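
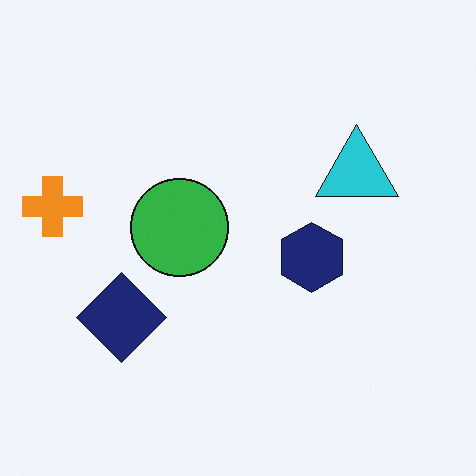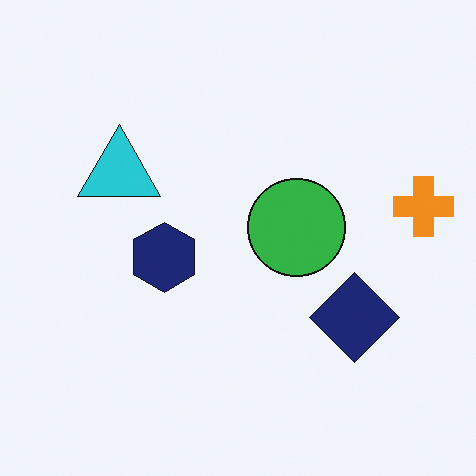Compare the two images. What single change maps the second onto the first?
Flipped horizontally (left ↔ right).

The orange cross is in the right of the second image and the left of the first — shapes on opposite sides of the vertical midline have swapped in a mirror flip.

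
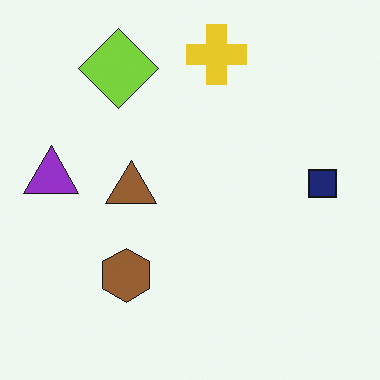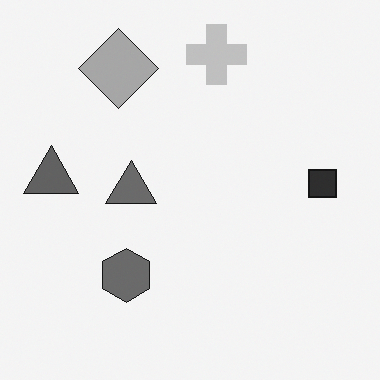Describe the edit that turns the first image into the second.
The image was converted to grayscale.

All color is removed — every shape is now a shade of grey.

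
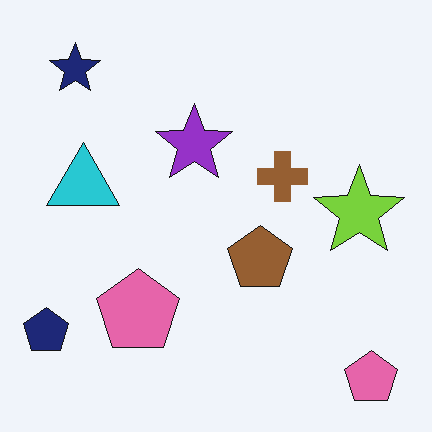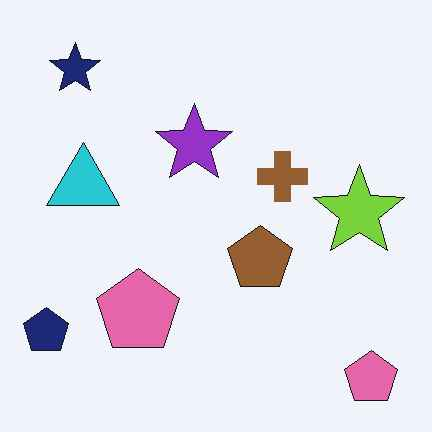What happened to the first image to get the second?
It was given moderate JPEG compression.

Blocky 8×8 compression artifacts appear around shape edges and the flat background shows ringing — characteristic JPEG degradation.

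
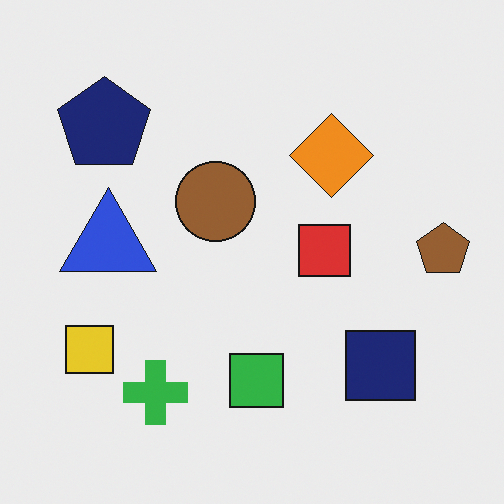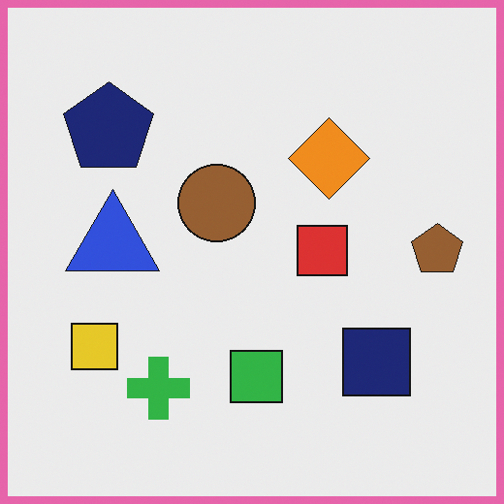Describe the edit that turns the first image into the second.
This is the original image framed with a pink border.

A solid pink frame runs around the edge of the second image, with the content slightly shrunk inside it.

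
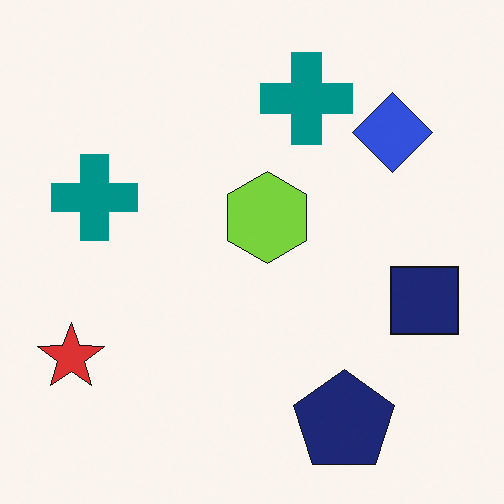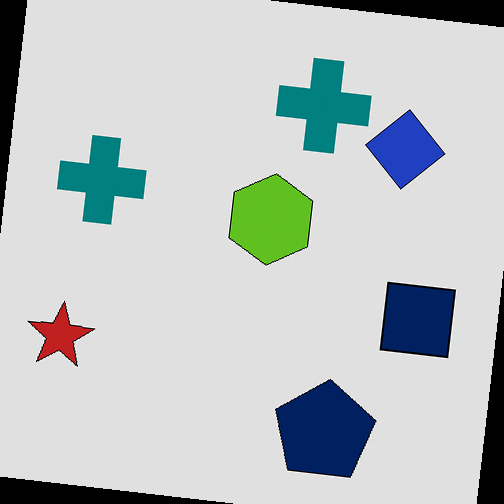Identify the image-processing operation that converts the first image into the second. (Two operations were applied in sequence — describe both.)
Posterized to a reduced palette, then rotated clockwise by a small amount.

Each flat color has snapped to a coarser quantized level — most visibly, the near-white background has dropped to a flat grey. Every shape is tilted by the same angle and the image corners show triangular fill wedges — a whole-image rotation by a non-right angle.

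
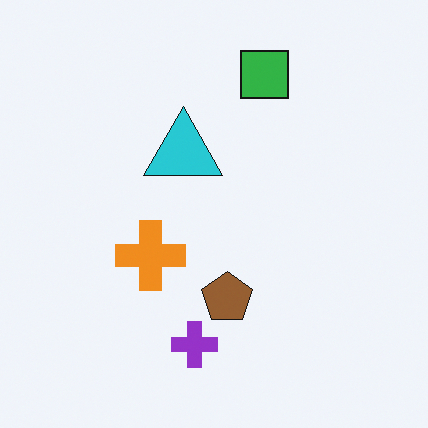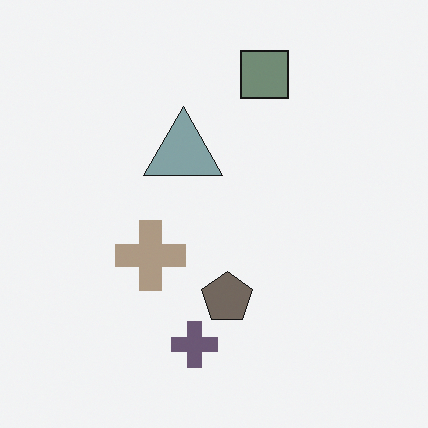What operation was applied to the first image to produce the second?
This is the original image heavily desaturated.

All colors are more muted and greyish — a global saturation change.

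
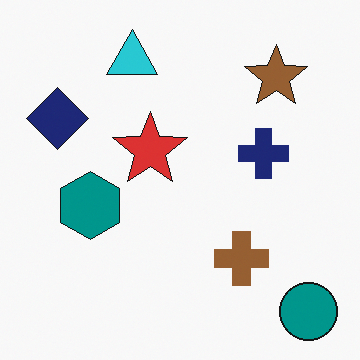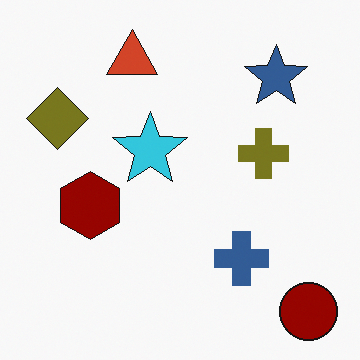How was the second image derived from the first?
The image was hue-shifted by a large amount.

Every shape's color has rotated by the same amount around the hue wheel — a uniform hue shift.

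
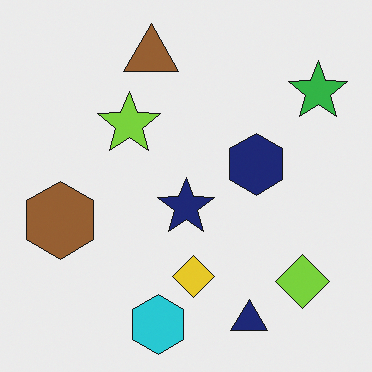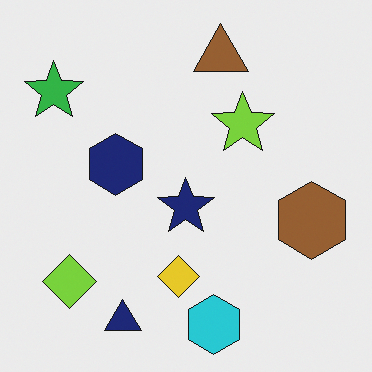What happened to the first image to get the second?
Flipped horizontally (left ↔ right).

The green star is in the top-right of the first image and the top-left of the second — shapes on opposite sides of the vertical midline have swapped in a mirror flip.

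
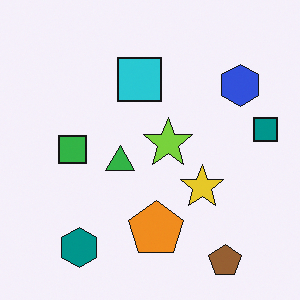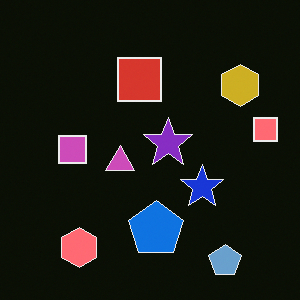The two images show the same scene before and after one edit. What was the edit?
The transformation is: color-inverted (negative).

The light background has become dark and every shape's color is its complement — a photographic negative.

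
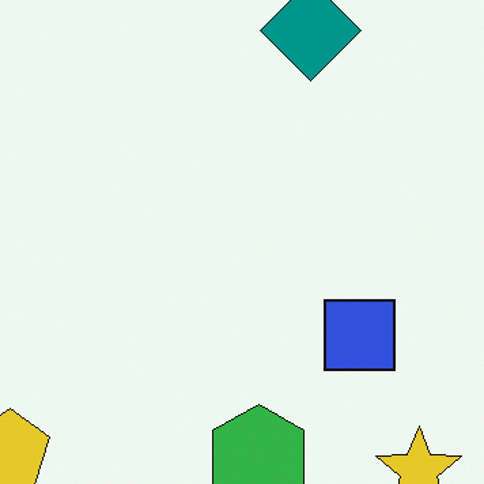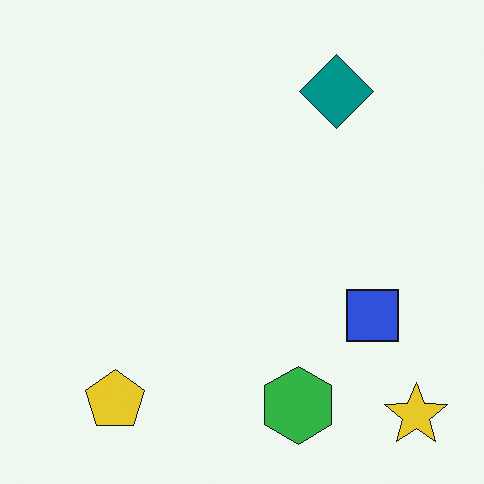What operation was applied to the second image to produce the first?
Cropped to a modestly smaller region and rescaled.

The visible shapes are larger and the field of view is narrower; shapes near the original edges may be partly or wholly outside the frame — a crop-and-rescale.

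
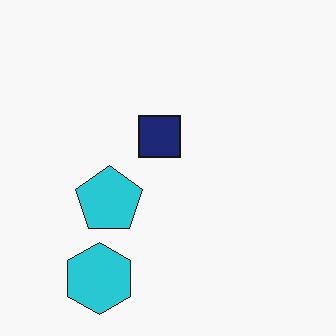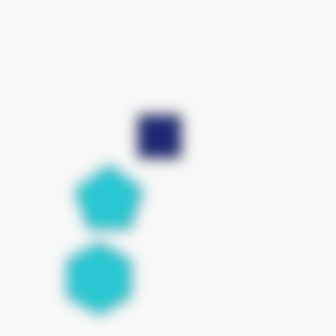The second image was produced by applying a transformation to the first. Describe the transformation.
Heavily blurred.

Shape edges and outlines are uniformly softened across the whole image.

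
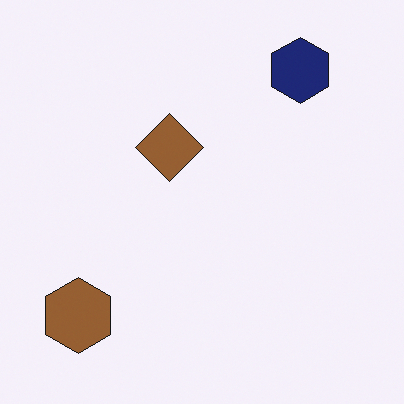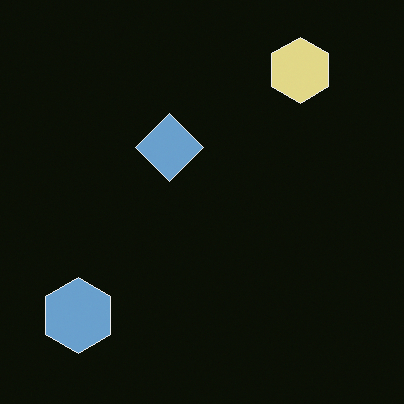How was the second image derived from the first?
It was color-inverted (negative).

The light background has become dark and every shape's color is its complement — a photographic negative.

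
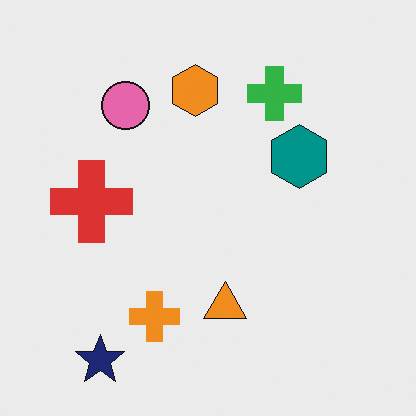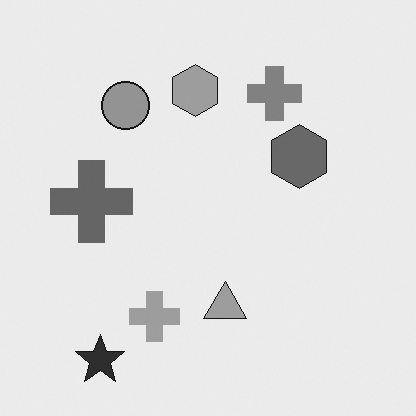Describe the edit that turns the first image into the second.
The image was converted to grayscale.

All color is removed — every shape is now a shade of grey.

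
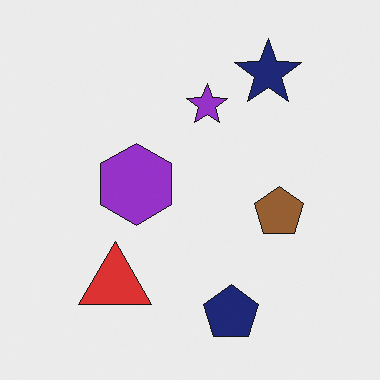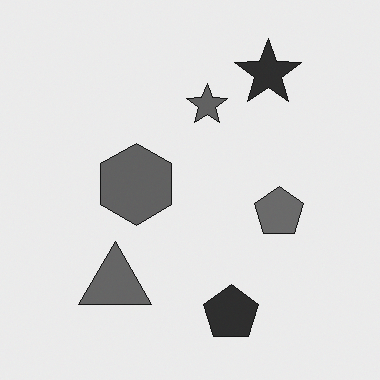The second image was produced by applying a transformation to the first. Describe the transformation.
The transformation is: converted to grayscale.

All color is removed — every shape is now a shade of grey.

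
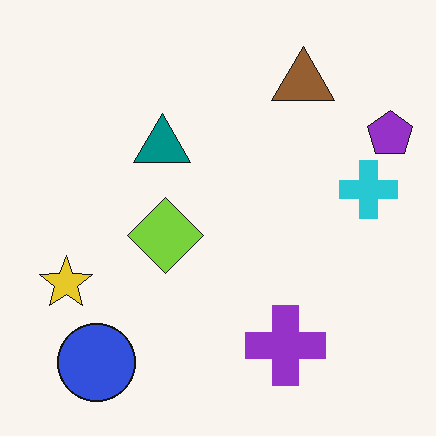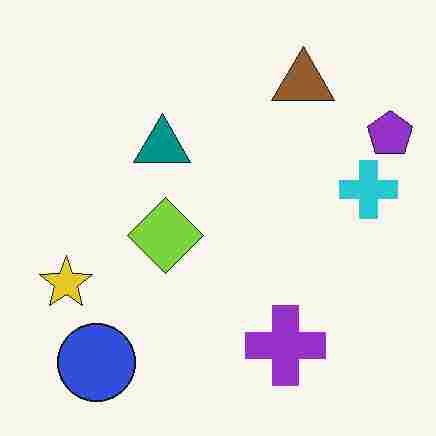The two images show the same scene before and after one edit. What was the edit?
This is the original image degraded with heavy JPEG compression.

Blocky 8×8 compression artifacts appear around shape edges and the flat background shows ringing — characteristic JPEG degradation.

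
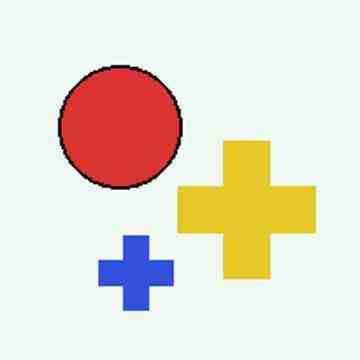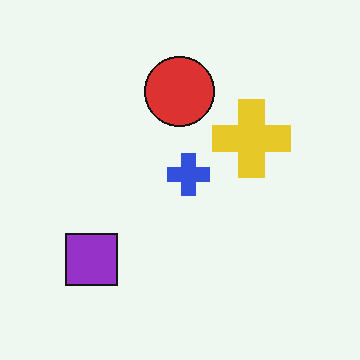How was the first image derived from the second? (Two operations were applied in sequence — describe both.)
The transformation is: cropped to a noticeably smaller region and rescaled, then degraded with heavy JPEG compression.

The visible shapes are larger and the field of view is narrower; shapes near the original edges may be partly or wholly outside the frame — a crop-and-rescale. Blocky 8×8 compression artifacts appear around shape edges and the flat background shows ringing — characteristic JPEG degradation.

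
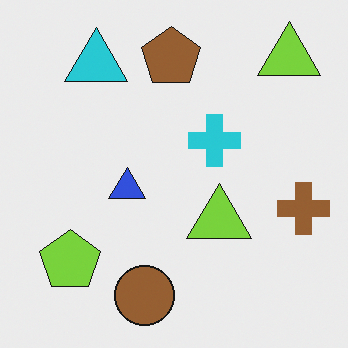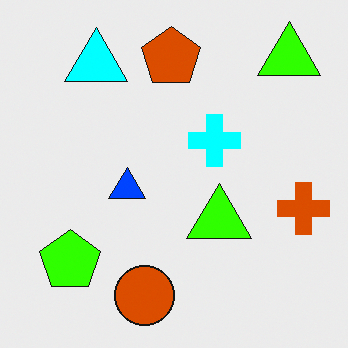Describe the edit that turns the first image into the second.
Heavily oversaturated.

All colors are more vivid — a global saturation change.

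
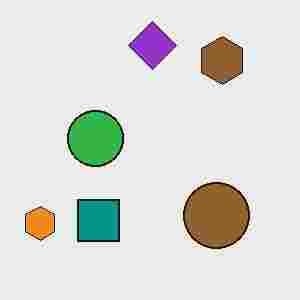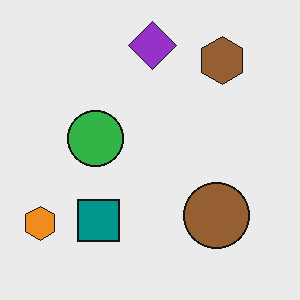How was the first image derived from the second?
Heavily JPEG-compressed with obvious blocking artifacts.

Blocky 8×8 compression artifacts appear around shape edges and the flat background shows ringing — characteristic JPEG degradation.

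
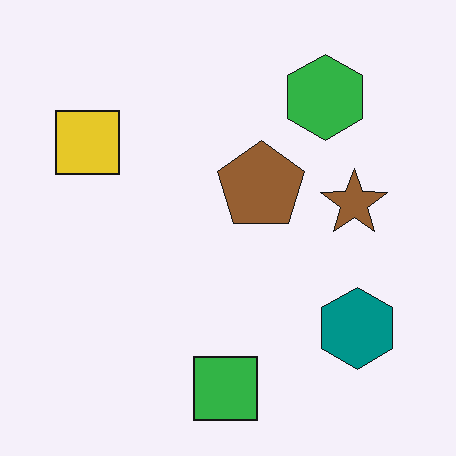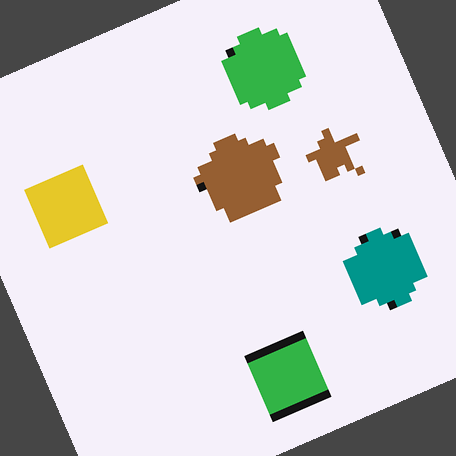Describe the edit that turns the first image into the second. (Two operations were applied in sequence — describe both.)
It was moderately pixelated, then rotated counter-clockwise by a moderate amount.

Shapes are reduced to large square blocks; fine edges and outlines are lost — a downscale-then-upscale (mosaic) effect. Every shape is tilted by the same angle and the image corners show triangular fill wedges — a whole-image rotation by a non-right angle.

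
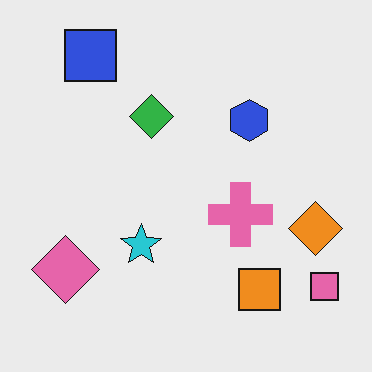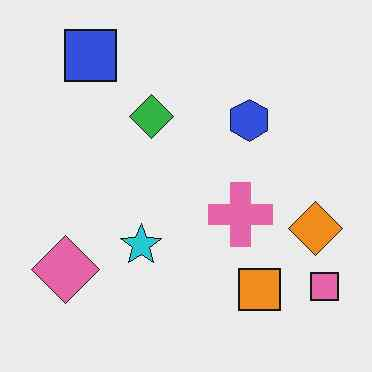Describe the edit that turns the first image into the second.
Given moderate JPEG compression.

Blocky 8×8 compression artifacts appear around shape edges and the flat background shows ringing — characteristic JPEG degradation.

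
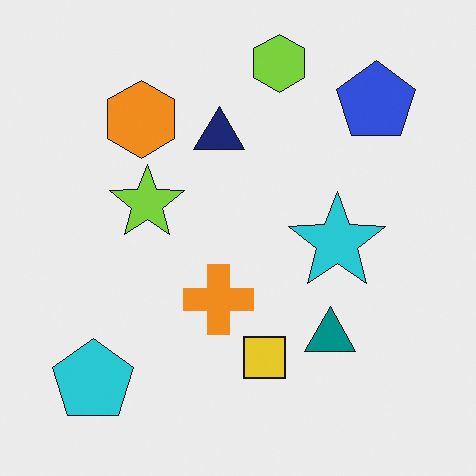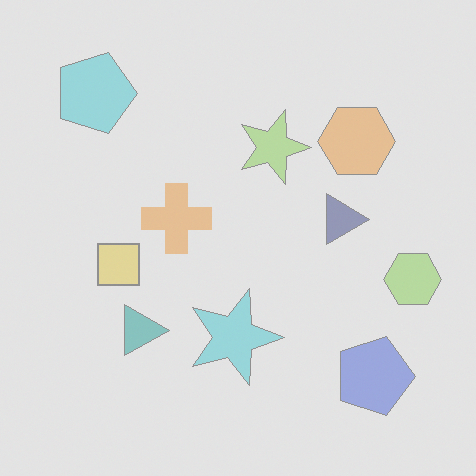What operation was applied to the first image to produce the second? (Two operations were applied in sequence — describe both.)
The second image is the first rotated 90° clockwise, then given much lower contrast.

The cyan pentagon sits in the bottom-left of the first image and the top-left of the second — consistent with a whole-image 90° clockwise rotation. Tones are pushed toward mid-grey across the whole image — a global contrast change.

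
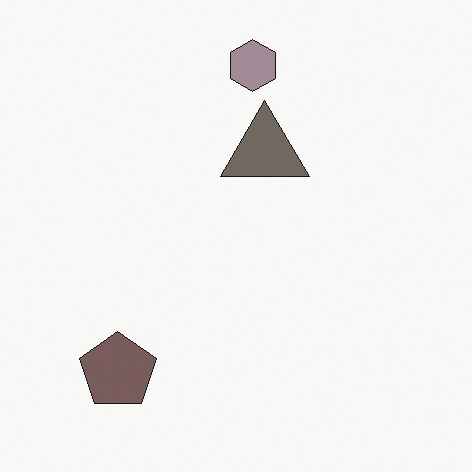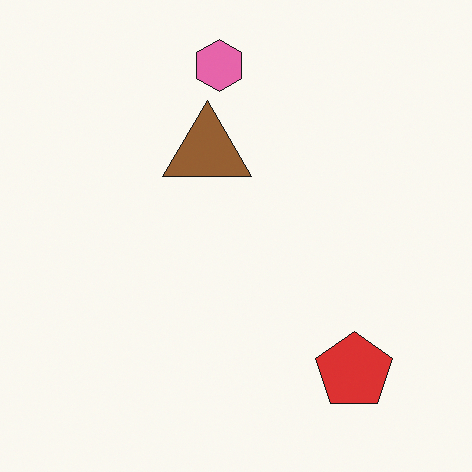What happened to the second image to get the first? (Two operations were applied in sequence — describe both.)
The transformation is: flipped horizontally (left ↔ right), then heavily desaturated.

The red pentagon is in the bottom-right of the second image and the bottom-left of the first — shapes on opposite sides of the vertical midline have swapped in a mirror flip. All colors are more muted and greyish — a global saturation change.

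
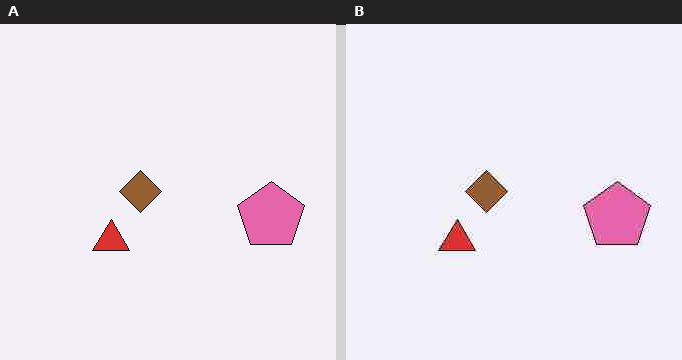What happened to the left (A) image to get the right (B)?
The transformation is: degraded with heavy JPEG compression.

Blocky 8×8 compression artifacts appear around shape edges and the flat background shows ringing — characteristic JPEG degradation.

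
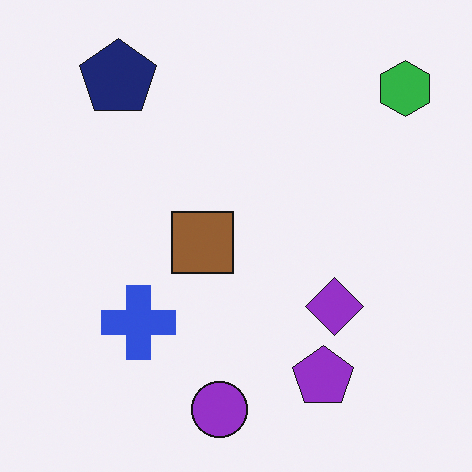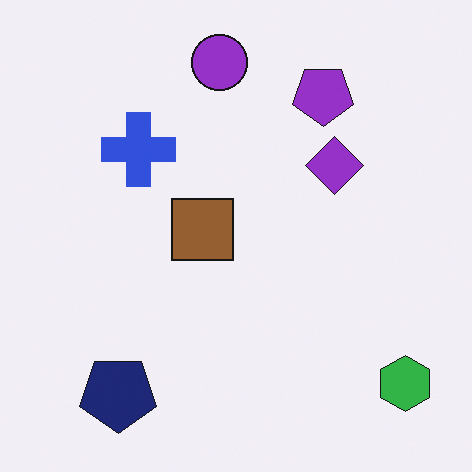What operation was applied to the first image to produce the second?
The image was flipped vertically (top ↔ bottom).

The purple circle is in the bottom of the first image and the top of the second — shapes on opposite sides of the horizontal midline have swapped in a mirror flip.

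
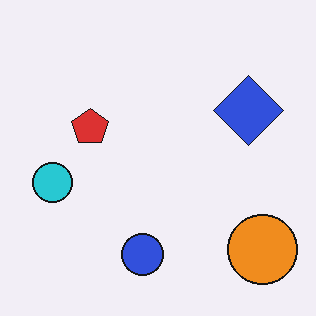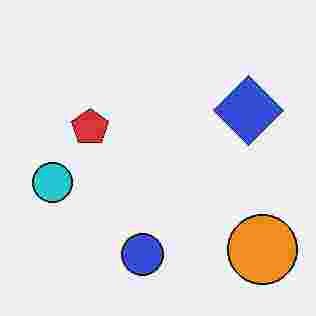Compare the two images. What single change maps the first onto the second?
The image was degraded with heavy JPEG compression.

Blocky 8×8 compression artifacts appear around shape edges and the flat background shows ringing — characteristic JPEG degradation.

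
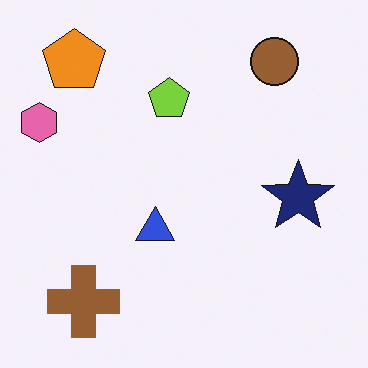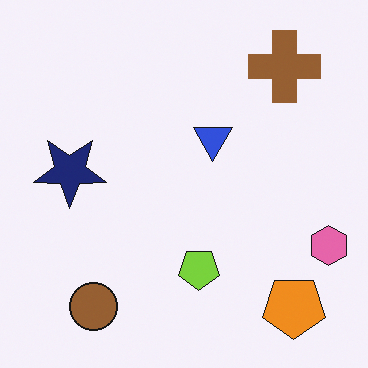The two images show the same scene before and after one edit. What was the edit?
The transformation is: rotated 180°.

The orange pentagon sits in the top-left of the first image and the bottom-right of the second — consistent with a whole-image 180° rotation.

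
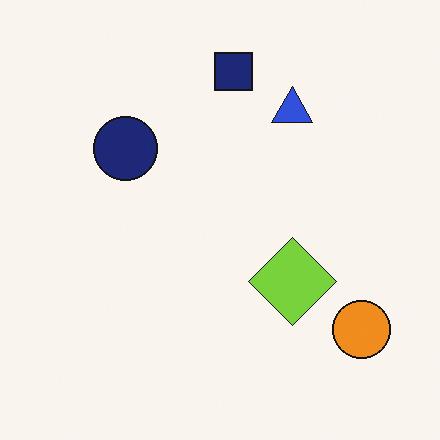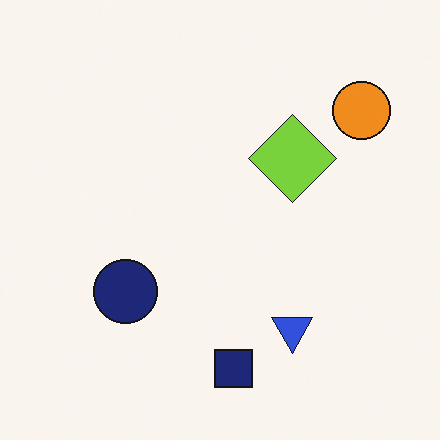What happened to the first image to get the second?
The second image is the first flipped vertically (top ↔ bottom).

The navy square is in the top of the first image and the bottom of the second — shapes on opposite sides of the horizontal midline have swapped in a mirror flip.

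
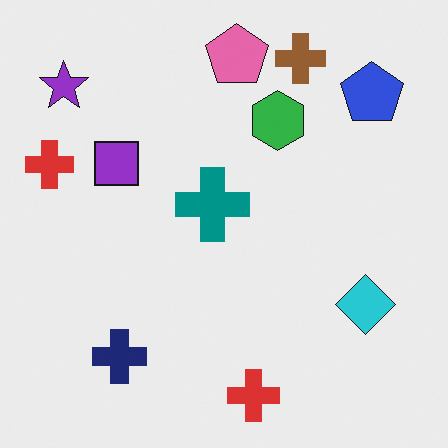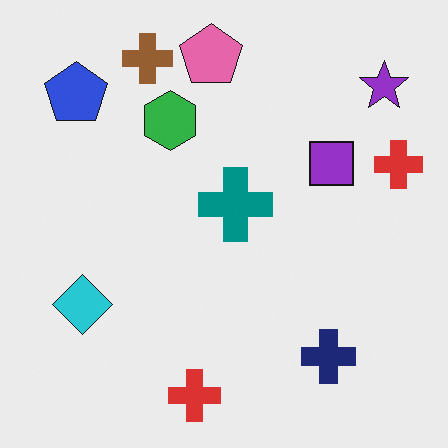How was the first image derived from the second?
Flipped horizontally (left ↔ right).

The purple star is in the top-right of the second image and the top-left of the first — shapes on opposite sides of the vertical midline have swapped in a mirror flip.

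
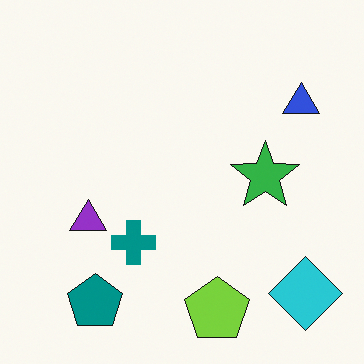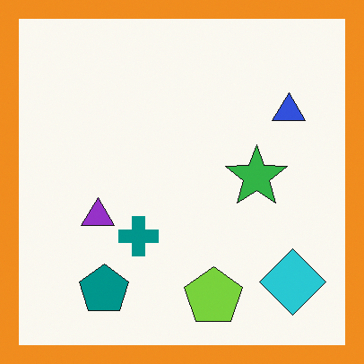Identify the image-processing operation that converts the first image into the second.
The transformation is: framed with a orange border.

A solid orange frame runs around the edge of the second image, with the content slightly shrunk inside it.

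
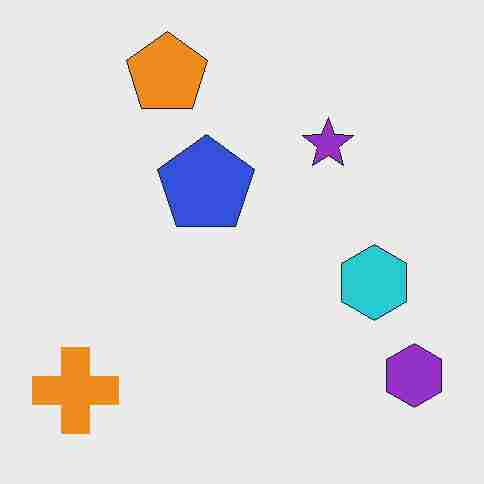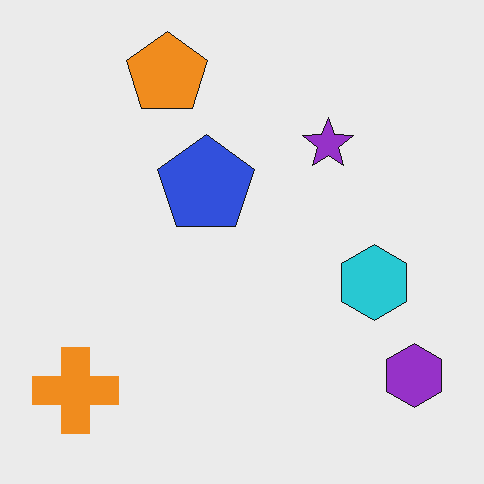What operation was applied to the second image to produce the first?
Heavily JPEG-compressed with obvious blocking artifacts.

Blocky 8×8 compression artifacts appear around shape edges and the flat background shows ringing — characteristic JPEG degradation.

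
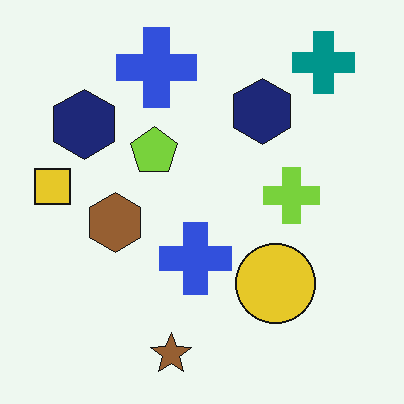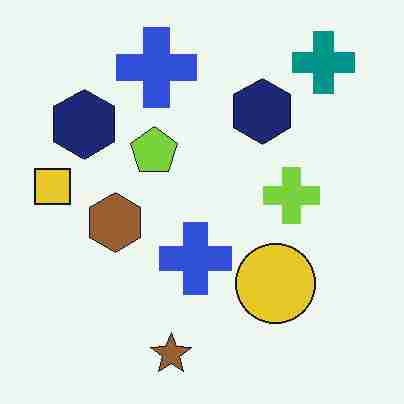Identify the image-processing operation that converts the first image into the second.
The second image is the first heavily JPEG-compressed with obvious blocking artifacts.

Blocky 8×8 compression artifacts appear around shape edges and the flat background shows ringing — characteristic JPEG degradation.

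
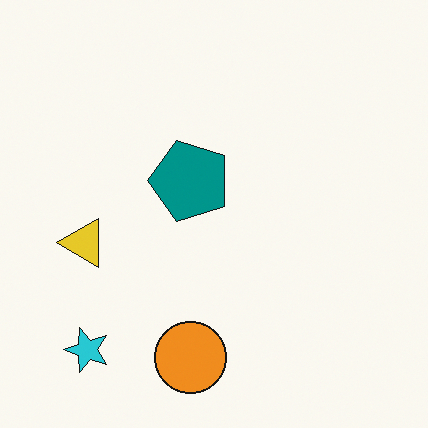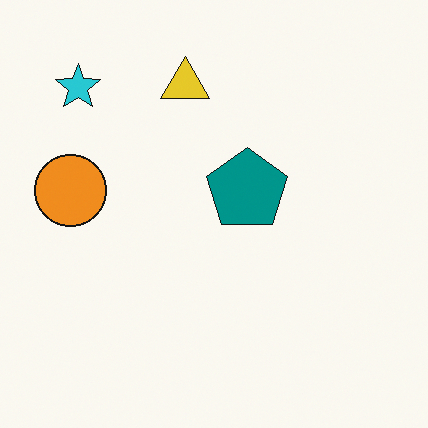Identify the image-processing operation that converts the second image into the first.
It was rotated 90° counter-clockwise.

The cyan star sits in the top-left of the second image and the bottom-left of the first — consistent with a whole-image 90° counter-clockwise rotation.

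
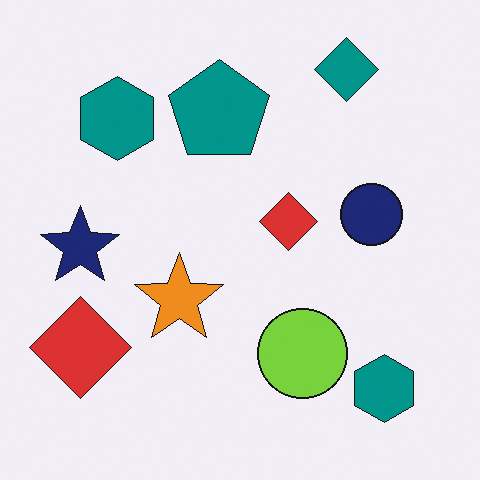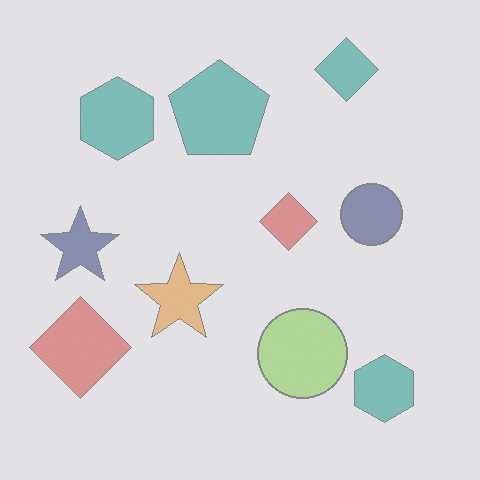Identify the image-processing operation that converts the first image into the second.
It was given much lower contrast.

Tones are pushed toward mid-grey across the whole image — a global contrast change.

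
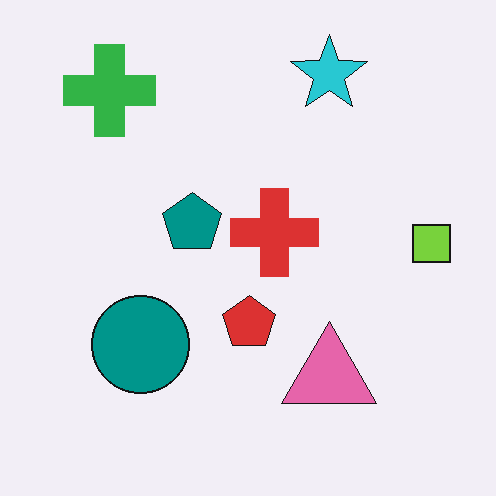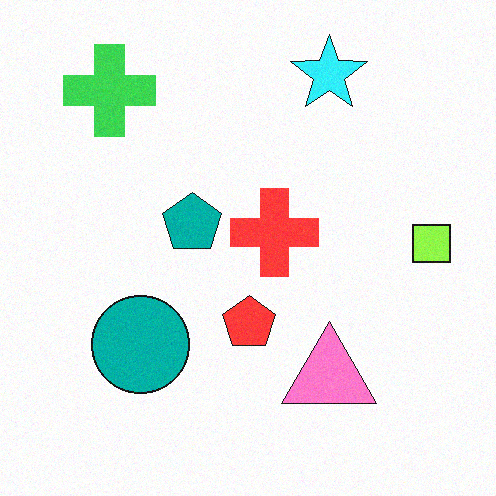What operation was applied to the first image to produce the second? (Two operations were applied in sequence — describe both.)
It was brightened a little, then degraded with light additive noise.

Every pixel — background and shapes alike — is uniformly brightened. Random speckle covers the whole image, including the flat background.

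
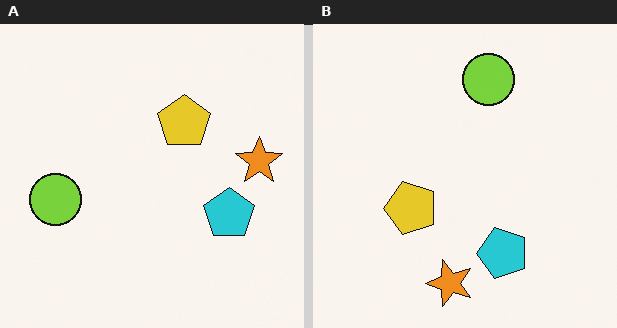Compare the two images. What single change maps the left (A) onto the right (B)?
The transformation is: transposed (reflected across the top-left ↔ bottom-right diagonal).

Shapes have swapped their row and column positions — what was in the top-right is now in the bottom-left — a diagonal reflection.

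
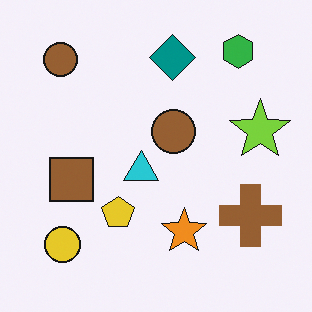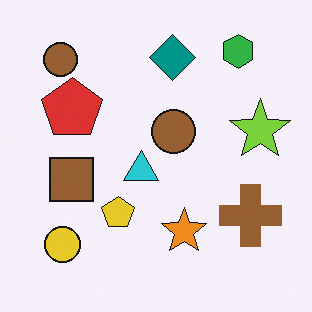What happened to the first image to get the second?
The second image is the first overlaid with an additional red pentagon.

A red pentagon appears in the second image that is absent from the first.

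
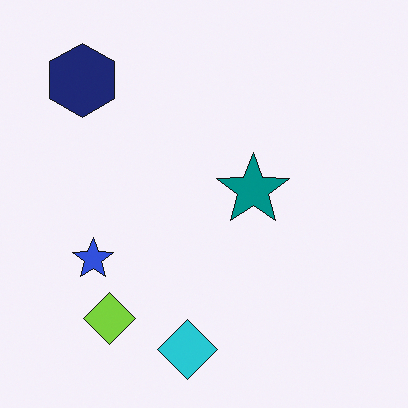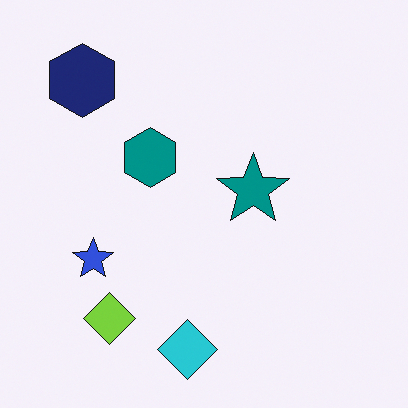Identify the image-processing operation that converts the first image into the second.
It was overlaid with an additional teal hexagon.

A teal hexagon appears in the second image that is absent from the first.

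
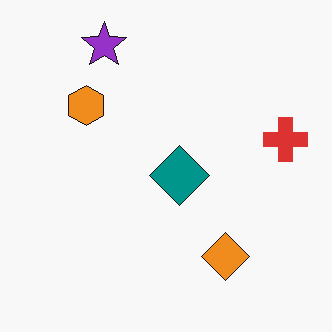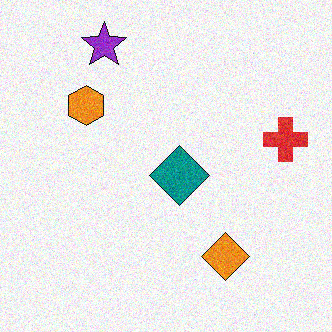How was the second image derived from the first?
This is the original image degraded with visible gaussian noise.

Random speckle covers the whole image, including the flat background.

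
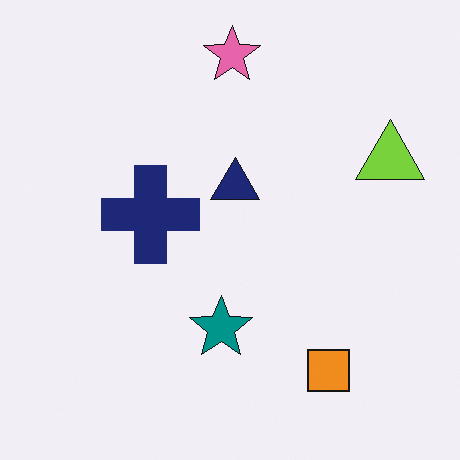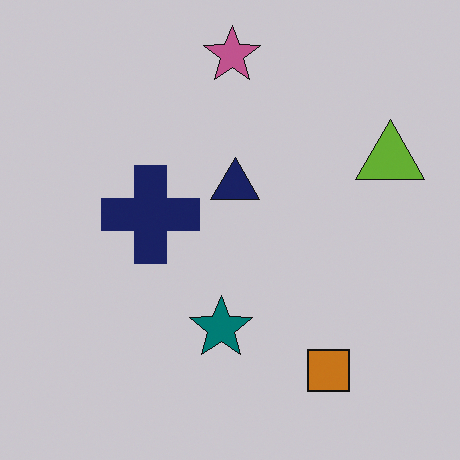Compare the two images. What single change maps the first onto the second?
The transformation is: darkened a little.

Every pixel — background and shapes alike — is uniformly darkened.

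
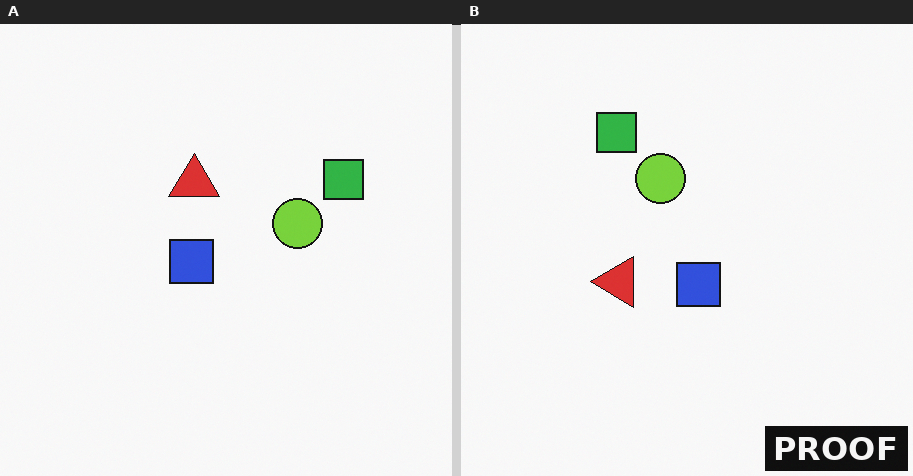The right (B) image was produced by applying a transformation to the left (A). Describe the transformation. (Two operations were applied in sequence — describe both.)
The right (B) image is the left (A) rotated 90° counter-clockwise, then watermarked with the text "PROOF" in the lower-right corner.

The green square sits in the right of the left (A) image and the top of the right (B) — consistent with a whole-image 90° counter-clockwise rotation. A dark label reading "PROOF" appears in the lower-right corner.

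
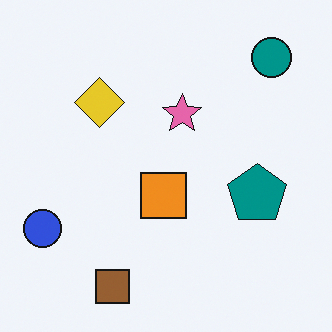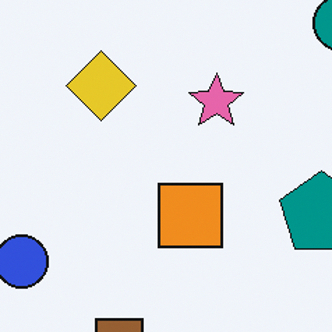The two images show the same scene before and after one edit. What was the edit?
Cropped slightly and scaled back up.

The visible shapes are larger and the field of view is narrower; shapes near the original edges may be partly or wholly outside the frame — a crop-and-rescale.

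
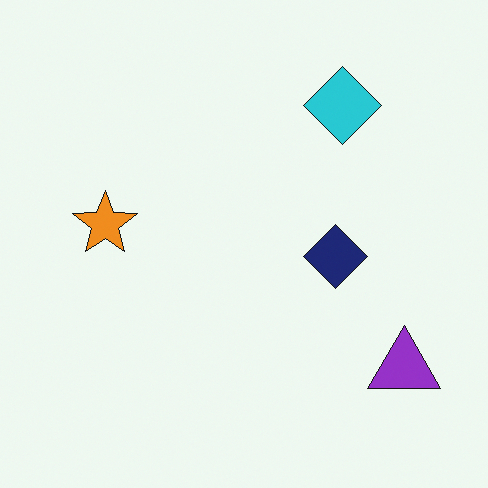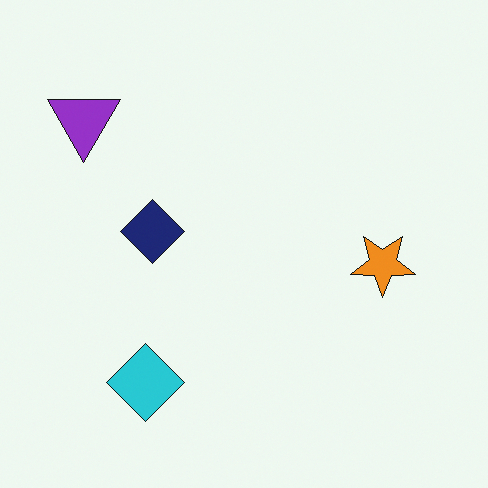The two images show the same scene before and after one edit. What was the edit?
It was rotated 180°.

The purple triangle sits in the bottom-right of the first image and the top-left of the second — consistent with a whole-image 180° rotation.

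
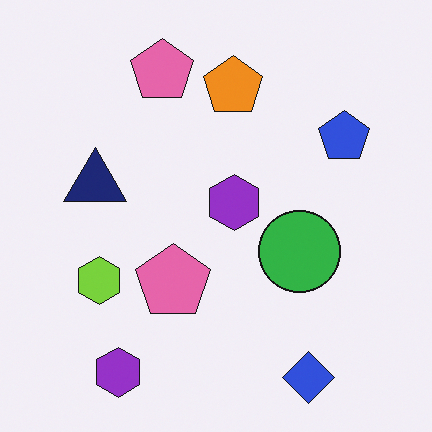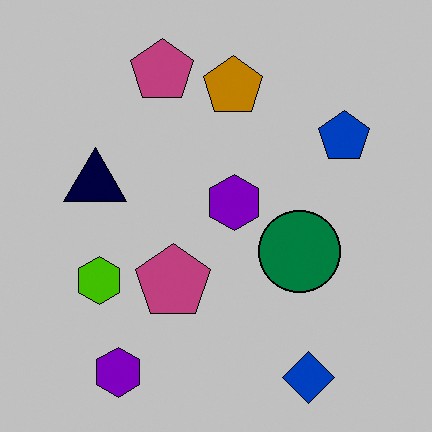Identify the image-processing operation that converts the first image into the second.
It was aggressively posterized.

Each flat color has snapped to a coarser quantized level — most visibly, the near-white background has dropped to a flat grey.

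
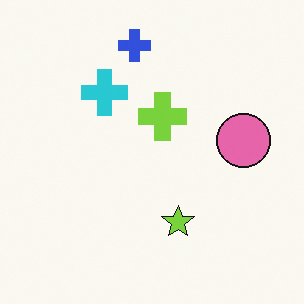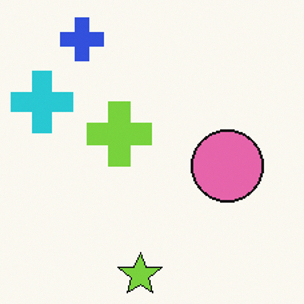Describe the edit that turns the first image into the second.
Cropped slightly and scaled back up.

The visible shapes are larger and the field of view is narrower; shapes near the original edges may be partly or wholly outside the frame — a crop-and-rescale.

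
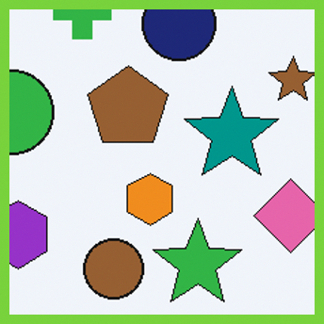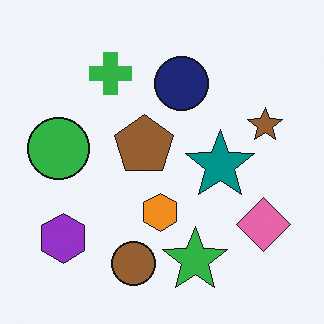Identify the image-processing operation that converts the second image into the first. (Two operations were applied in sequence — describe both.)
Cropped to a modestly smaller region and rescaled, then framed with a lime border.

The visible shapes are larger and the field of view is narrower; shapes near the original edges may be partly or wholly outside the frame — a crop-and-rescale. A solid lime frame runs around the edge of the first image, with the content slightly shrunk inside it.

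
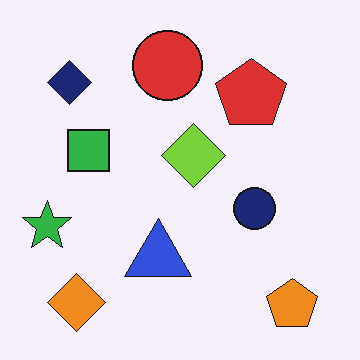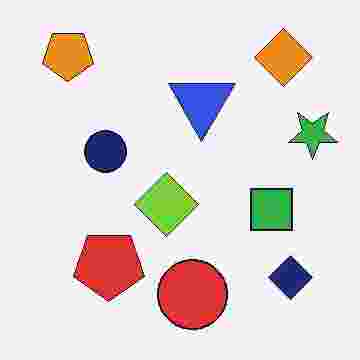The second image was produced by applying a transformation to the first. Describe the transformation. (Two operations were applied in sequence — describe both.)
The second image is the first degraded with heavy JPEG compression, then rotated 180°.

Blocky 8×8 compression artifacts appear around shape edges and the flat background shows ringing — characteristic JPEG degradation. The orange pentagon sits in the bottom-right of the first image and the top-left of the second — consistent with a whole-image 180° rotation.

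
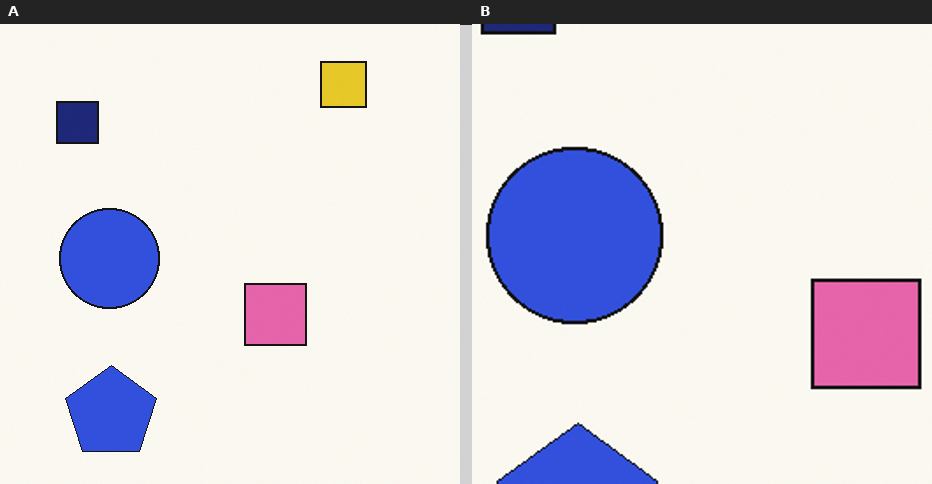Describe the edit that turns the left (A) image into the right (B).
It was cropped to a noticeably smaller region and rescaled.

The visible shapes are larger and the field of view is narrower; shapes near the original edges may be partly or wholly outside the frame — a crop-and-rescale.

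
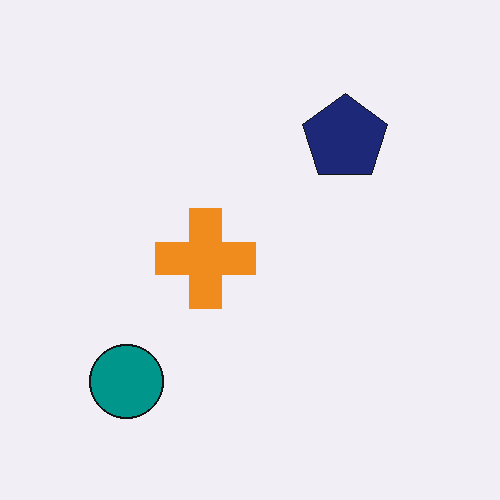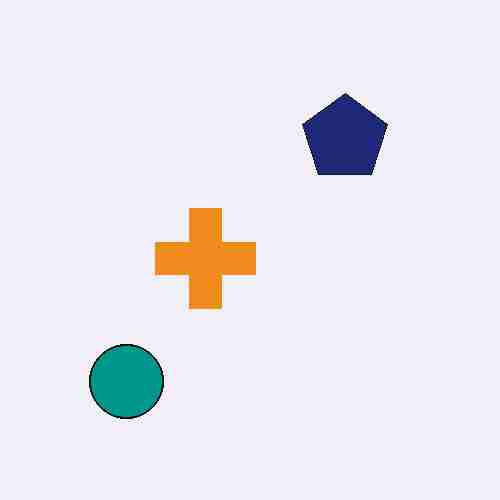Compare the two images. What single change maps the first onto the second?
The second image is the first degraded with heavy JPEG compression.

Blocky 8×8 compression artifacts appear around shape edges and the flat background shows ringing — characteristic JPEG degradation.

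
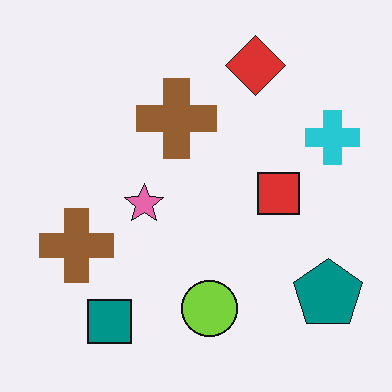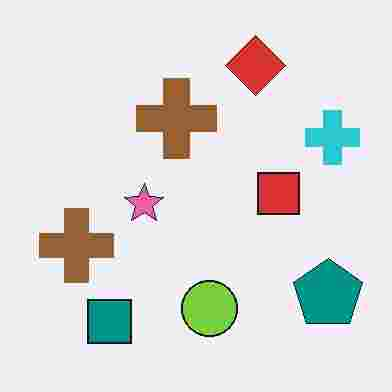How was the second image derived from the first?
The transformation is: degraded with heavy JPEG compression.

Blocky 8×8 compression artifacts appear around shape edges and the flat background shows ringing — characteristic JPEG degradation.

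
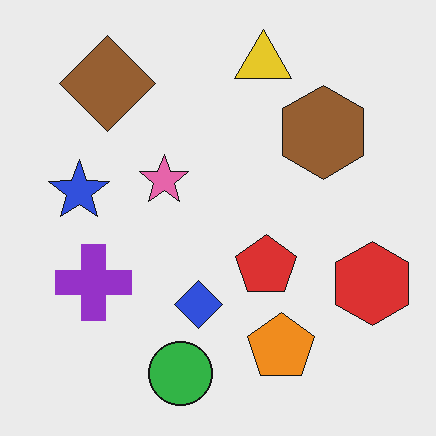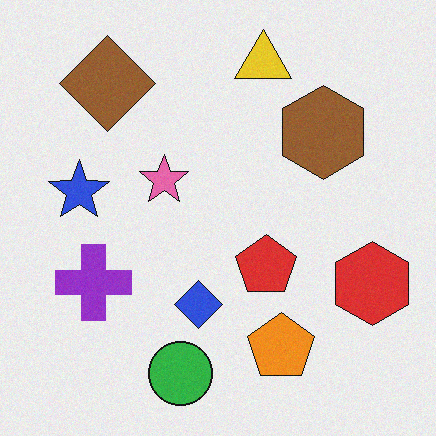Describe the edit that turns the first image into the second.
Degraded with a light layer of grain.

Random speckle covers the whole image, including the flat background.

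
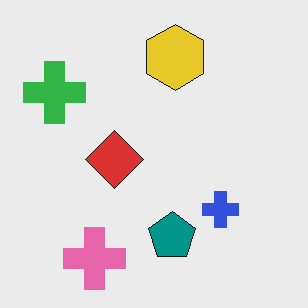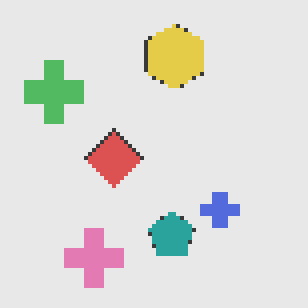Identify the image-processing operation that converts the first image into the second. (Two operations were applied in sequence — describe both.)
This is the original image given slightly reduced contrast, then mildly pixelated.

Tones are pushed toward mid-grey across the whole image — a global contrast change. Shapes are reduced to large square blocks; fine edges and outlines are lost — a downscale-then-upscale (mosaic) effect.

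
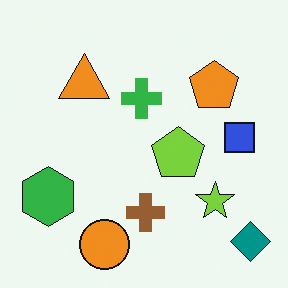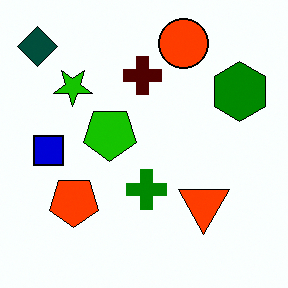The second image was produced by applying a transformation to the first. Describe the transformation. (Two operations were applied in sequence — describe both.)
This is the original image boosted in contrast, then rotated 180°.

Tones are pushed away from mid-grey across the whole image — a global contrast change. The teal diamond sits in the bottom-right of the first image and the top-left of the second — consistent with a whole-image 180° rotation.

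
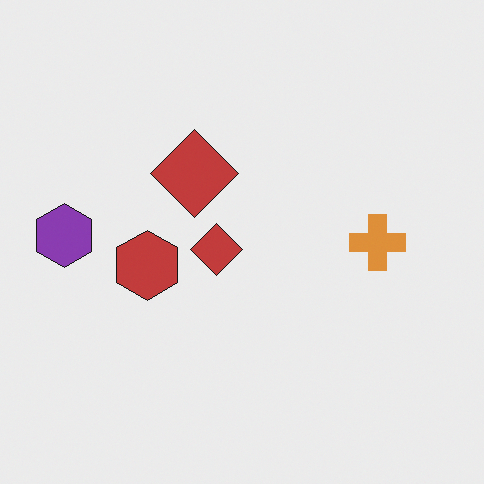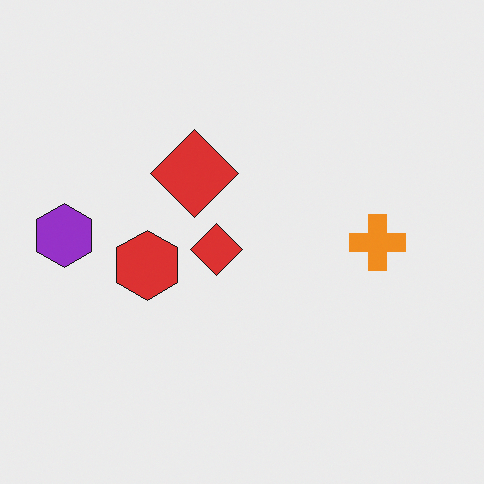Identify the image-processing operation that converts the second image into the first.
The transformation is: slightly desaturated.

All colors are more muted and greyish — a global saturation change.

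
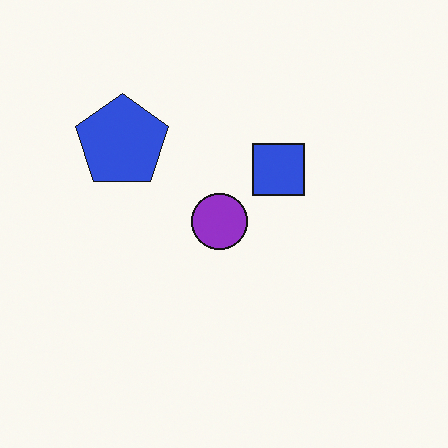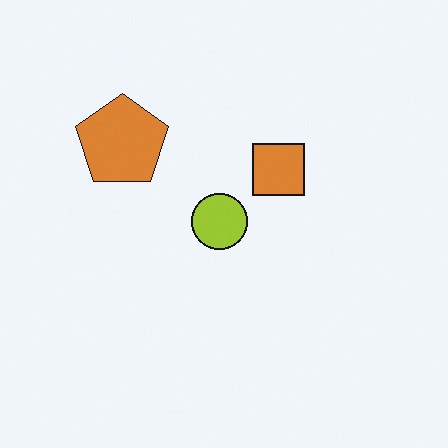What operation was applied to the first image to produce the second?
This is the original image hue-shifted by a large amount.

Every shape's color has rotated by the same amount around the hue wheel — a uniform hue shift.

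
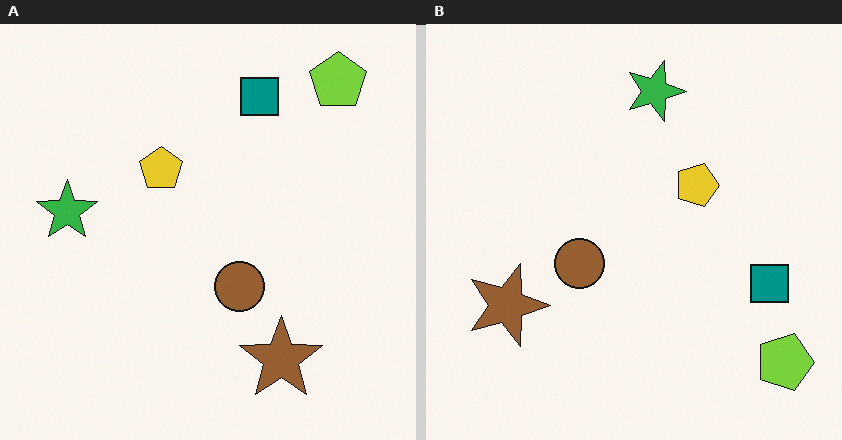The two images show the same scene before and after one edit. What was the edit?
This is the original image rotated 90° clockwise.

The lime pentagon sits in the top-right of the left (A) image and the bottom-right of the right (B) — consistent with a whole-image 90° clockwise rotation.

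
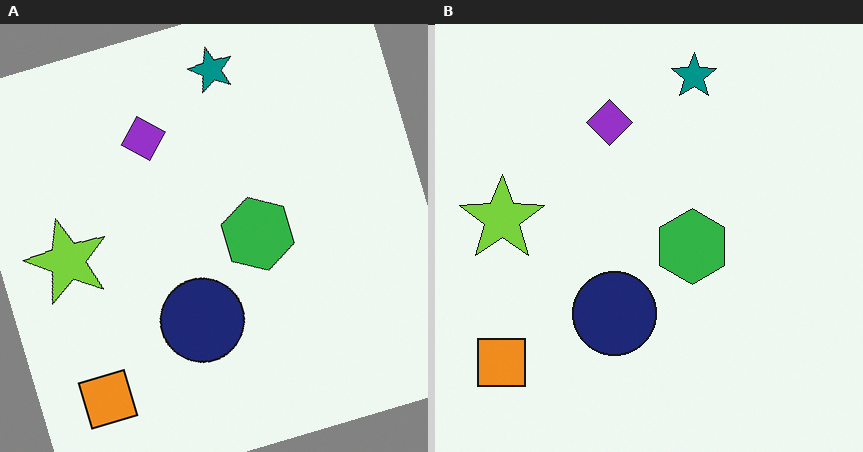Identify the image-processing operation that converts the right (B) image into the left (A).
The transformation is: rotated counter-clockwise by a moderate amount.

Every shape is tilted by the same angle and the image corners show triangular fill wedges — a whole-image rotation by a non-right angle.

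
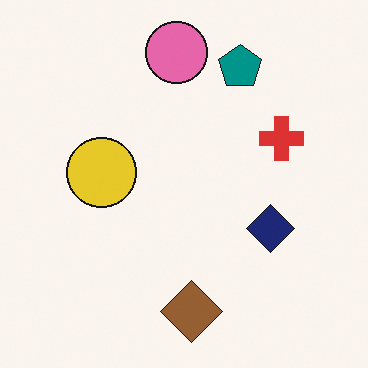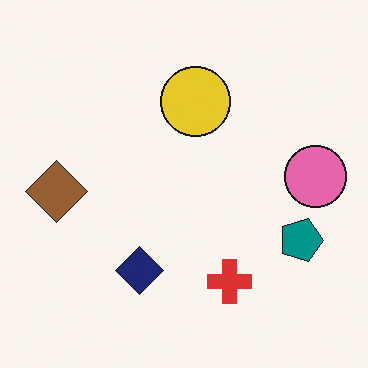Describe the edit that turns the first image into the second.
The transformation is: rotated 90° clockwise.

The pink circle sits in the top of the first image and the right of the second — consistent with a whole-image 90° clockwise rotation.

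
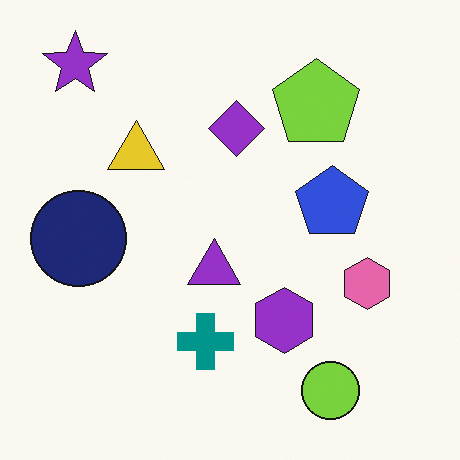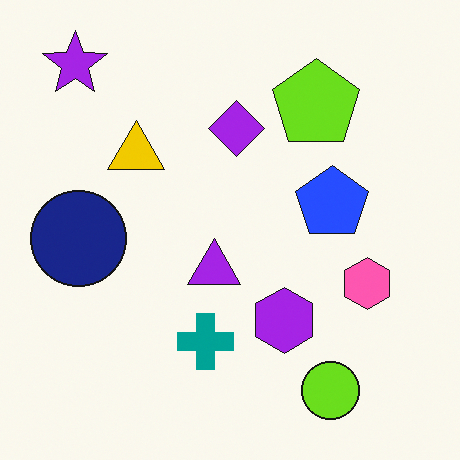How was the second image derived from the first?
The transformation is: slightly oversaturated.

All colors are more vivid — a global saturation change.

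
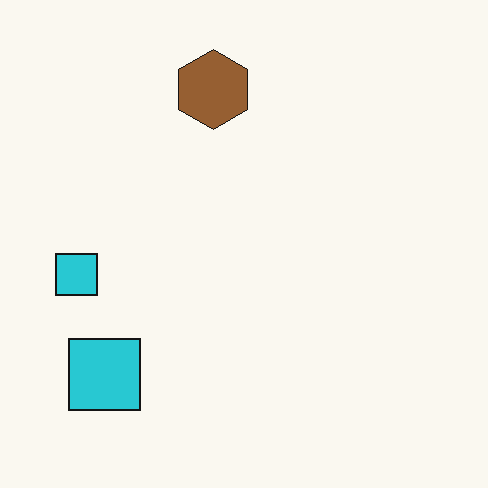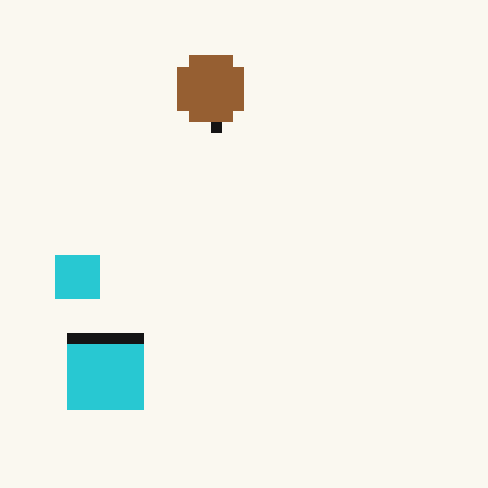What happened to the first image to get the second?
The transformation is: heavily pixelated into large blocks.

Shapes are reduced to large square blocks; fine edges and outlines are lost — a downscale-then-upscale (mosaic) effect.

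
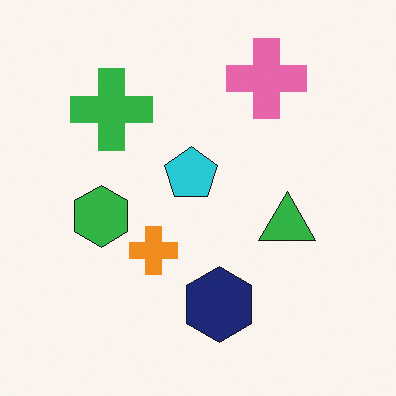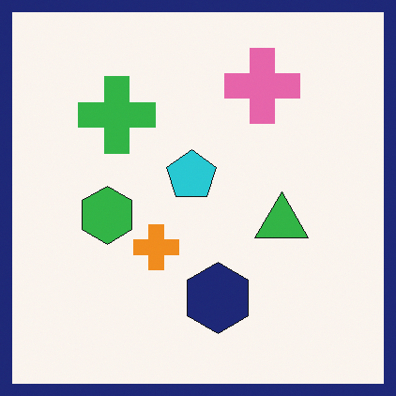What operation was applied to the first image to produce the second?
Framed with a navy border.

A solid navy frame runs around the edge of the second image, with the content slightly shrunk inside it.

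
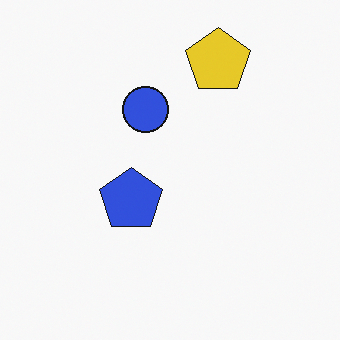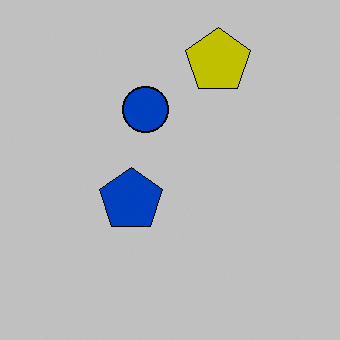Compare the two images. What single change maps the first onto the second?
The transformation is: aggressively posterized.

Each flat color has snapped to a coarser quantized level — most visibly, the near-white background has dropped to a flat grey.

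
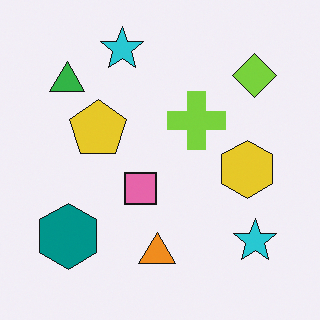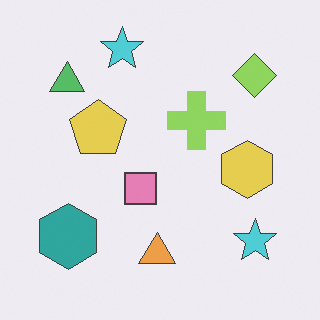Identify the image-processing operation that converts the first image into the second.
It was given slightly reduced contrast.

Tones are pushed toward mid-grey across the whole image — a global contrast change.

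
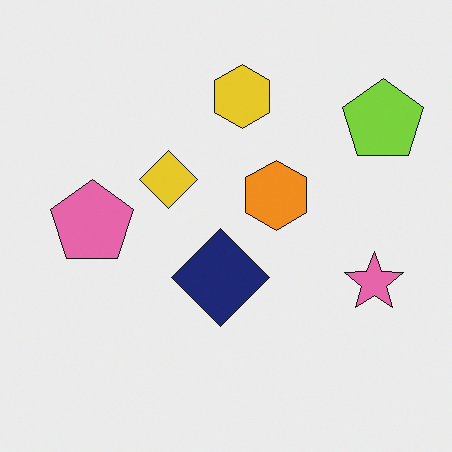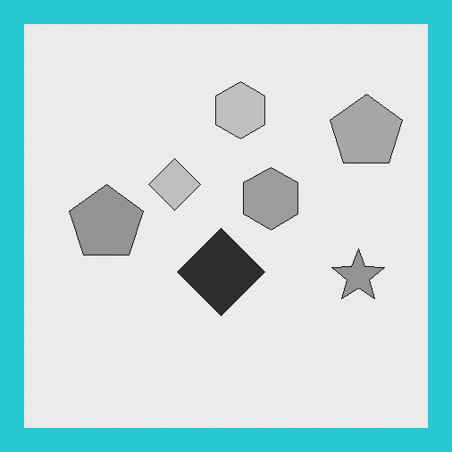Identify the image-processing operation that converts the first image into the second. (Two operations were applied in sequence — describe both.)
The image was converted to grayscale, then framed with a cyan border.

All color is removed — every shape is now a shade of grey. A solid cyan frame runs around the edge of the second image, with the content slightly shrunk inside it.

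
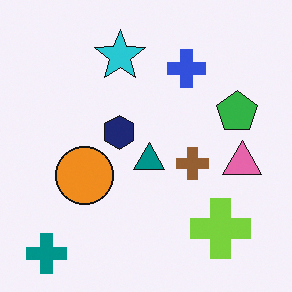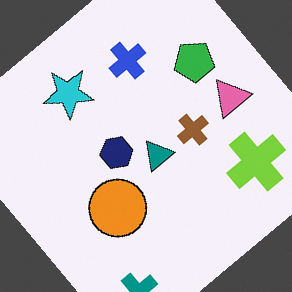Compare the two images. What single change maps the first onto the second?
It was rotated counter-clockwise by a large amount — several tens of degrees.

Every shape is tilted by the same angle and the image corners show triangular fill wedges — a whole-image rotation by a non-right angle.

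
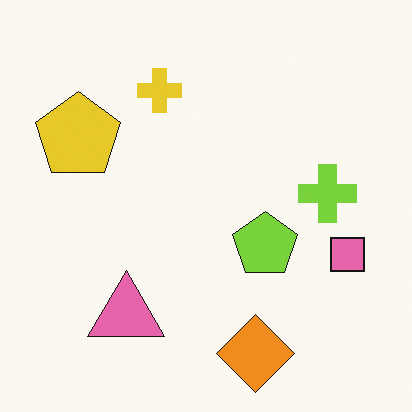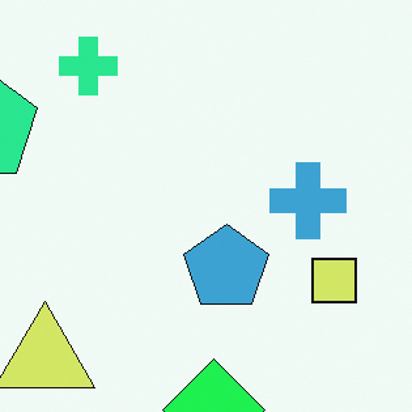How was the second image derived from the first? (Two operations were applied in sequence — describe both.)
This is the original image cropped slightly and scaled back up, then hue-shifted through roughly a third of the color wheel.

The visible shapes are larger and the field of view is narrower; shapes near the original edges may be partly or wholly outside the frame — a crop-and-rescale. Every shape's color has rotated by the same amount around the hue wheel — a uniform hue shift.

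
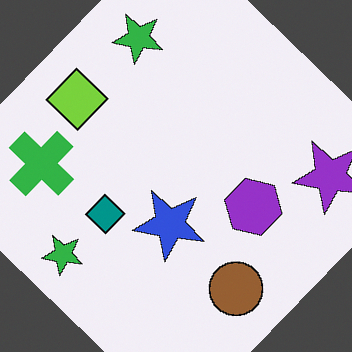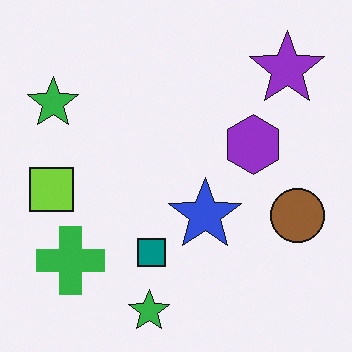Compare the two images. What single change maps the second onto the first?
The transformation is: rotated clockwise by a large amount — several tens of degrees.

Every shape is tilted by the same angle and the image corners show triangular fill wedges — a whole-image rotation by a non-right angle.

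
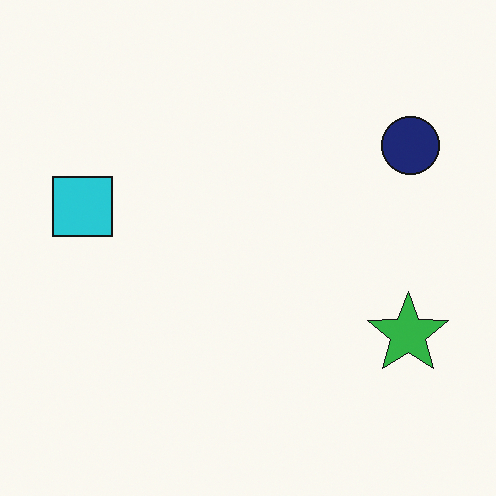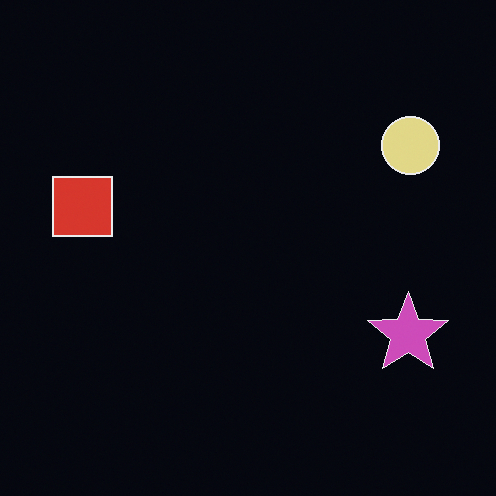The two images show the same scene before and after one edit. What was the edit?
It was color-inverted (negative).

The light background has become dark and every shape's color is its complement — a photographic negative.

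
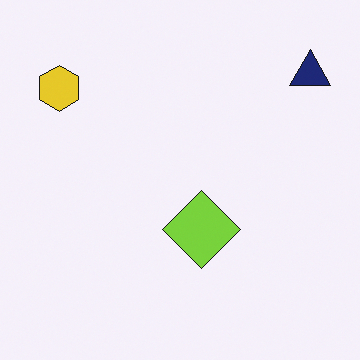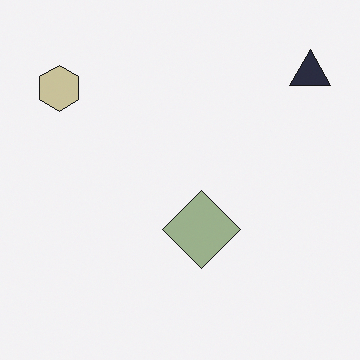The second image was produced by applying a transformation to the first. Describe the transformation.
The transformation is: heavily desaturated.

All colors are more muted and greyish — a global saturation change.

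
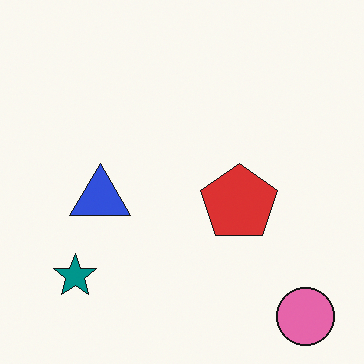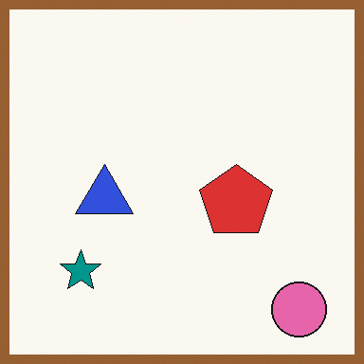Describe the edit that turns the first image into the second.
The second image is the first framed with a brown border.

A solid brown frame runs around the edge of the second image, with the content slightly shrunk inside it.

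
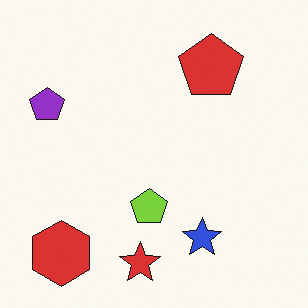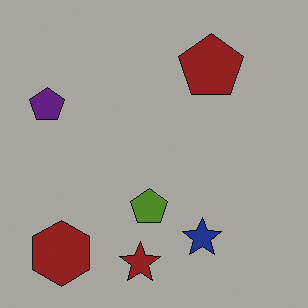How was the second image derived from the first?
Noticeably darkened.

Every pixel — background and shapes alike — is uniformly darkened.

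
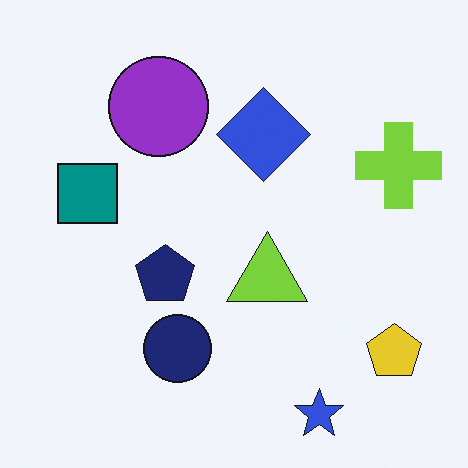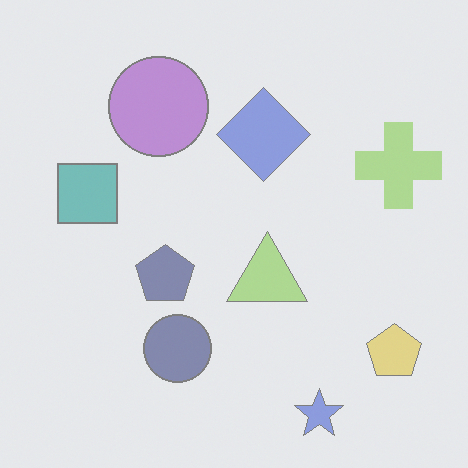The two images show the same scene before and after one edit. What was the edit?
The transformation is: washed out (contrast reduced).

Tones are pushed toward mid-grey across the whole image — a global contrast change.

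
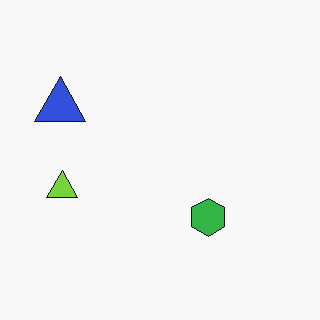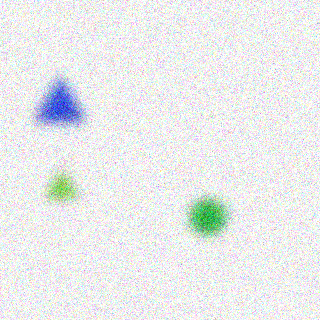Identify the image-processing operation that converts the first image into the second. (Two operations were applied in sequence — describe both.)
Strongly gaussian-blurred, then degraded with strong gaussian noise.

Shape edges and outlines are uniformly softened across the whole image. Random speckle covers the whole image, including the flat background.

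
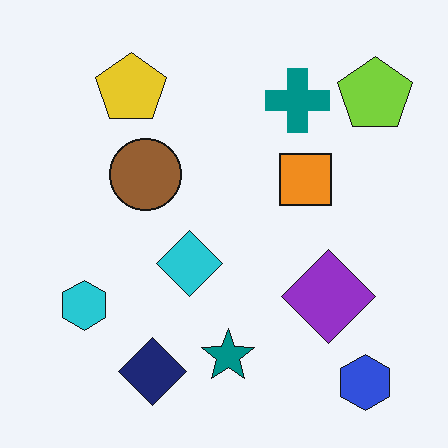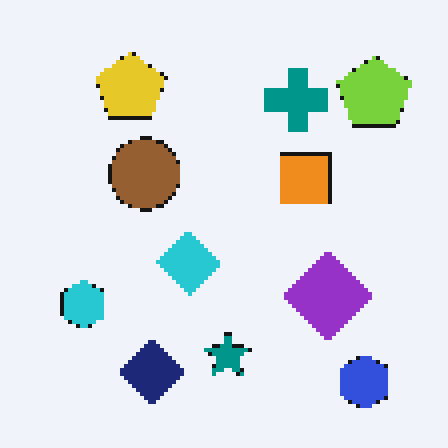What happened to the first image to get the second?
The image was lightly pixelated (a mild mosaic effect).

Shapes are reduced to large square blocks; fine edges and outlines are lost — a downscale-then-upscale (mosaic) effect.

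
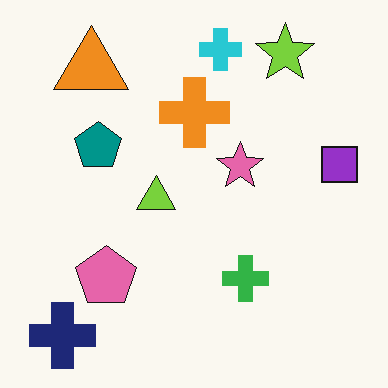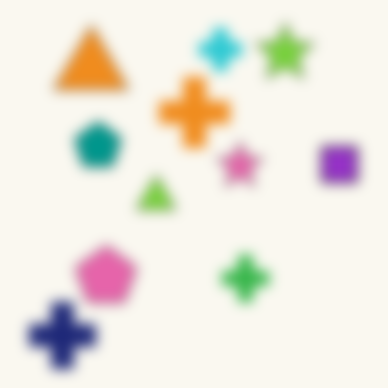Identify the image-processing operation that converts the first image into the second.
It was strongly gaussian-blurred.

Shape edges and outlines are uniformly softened across the whole image.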